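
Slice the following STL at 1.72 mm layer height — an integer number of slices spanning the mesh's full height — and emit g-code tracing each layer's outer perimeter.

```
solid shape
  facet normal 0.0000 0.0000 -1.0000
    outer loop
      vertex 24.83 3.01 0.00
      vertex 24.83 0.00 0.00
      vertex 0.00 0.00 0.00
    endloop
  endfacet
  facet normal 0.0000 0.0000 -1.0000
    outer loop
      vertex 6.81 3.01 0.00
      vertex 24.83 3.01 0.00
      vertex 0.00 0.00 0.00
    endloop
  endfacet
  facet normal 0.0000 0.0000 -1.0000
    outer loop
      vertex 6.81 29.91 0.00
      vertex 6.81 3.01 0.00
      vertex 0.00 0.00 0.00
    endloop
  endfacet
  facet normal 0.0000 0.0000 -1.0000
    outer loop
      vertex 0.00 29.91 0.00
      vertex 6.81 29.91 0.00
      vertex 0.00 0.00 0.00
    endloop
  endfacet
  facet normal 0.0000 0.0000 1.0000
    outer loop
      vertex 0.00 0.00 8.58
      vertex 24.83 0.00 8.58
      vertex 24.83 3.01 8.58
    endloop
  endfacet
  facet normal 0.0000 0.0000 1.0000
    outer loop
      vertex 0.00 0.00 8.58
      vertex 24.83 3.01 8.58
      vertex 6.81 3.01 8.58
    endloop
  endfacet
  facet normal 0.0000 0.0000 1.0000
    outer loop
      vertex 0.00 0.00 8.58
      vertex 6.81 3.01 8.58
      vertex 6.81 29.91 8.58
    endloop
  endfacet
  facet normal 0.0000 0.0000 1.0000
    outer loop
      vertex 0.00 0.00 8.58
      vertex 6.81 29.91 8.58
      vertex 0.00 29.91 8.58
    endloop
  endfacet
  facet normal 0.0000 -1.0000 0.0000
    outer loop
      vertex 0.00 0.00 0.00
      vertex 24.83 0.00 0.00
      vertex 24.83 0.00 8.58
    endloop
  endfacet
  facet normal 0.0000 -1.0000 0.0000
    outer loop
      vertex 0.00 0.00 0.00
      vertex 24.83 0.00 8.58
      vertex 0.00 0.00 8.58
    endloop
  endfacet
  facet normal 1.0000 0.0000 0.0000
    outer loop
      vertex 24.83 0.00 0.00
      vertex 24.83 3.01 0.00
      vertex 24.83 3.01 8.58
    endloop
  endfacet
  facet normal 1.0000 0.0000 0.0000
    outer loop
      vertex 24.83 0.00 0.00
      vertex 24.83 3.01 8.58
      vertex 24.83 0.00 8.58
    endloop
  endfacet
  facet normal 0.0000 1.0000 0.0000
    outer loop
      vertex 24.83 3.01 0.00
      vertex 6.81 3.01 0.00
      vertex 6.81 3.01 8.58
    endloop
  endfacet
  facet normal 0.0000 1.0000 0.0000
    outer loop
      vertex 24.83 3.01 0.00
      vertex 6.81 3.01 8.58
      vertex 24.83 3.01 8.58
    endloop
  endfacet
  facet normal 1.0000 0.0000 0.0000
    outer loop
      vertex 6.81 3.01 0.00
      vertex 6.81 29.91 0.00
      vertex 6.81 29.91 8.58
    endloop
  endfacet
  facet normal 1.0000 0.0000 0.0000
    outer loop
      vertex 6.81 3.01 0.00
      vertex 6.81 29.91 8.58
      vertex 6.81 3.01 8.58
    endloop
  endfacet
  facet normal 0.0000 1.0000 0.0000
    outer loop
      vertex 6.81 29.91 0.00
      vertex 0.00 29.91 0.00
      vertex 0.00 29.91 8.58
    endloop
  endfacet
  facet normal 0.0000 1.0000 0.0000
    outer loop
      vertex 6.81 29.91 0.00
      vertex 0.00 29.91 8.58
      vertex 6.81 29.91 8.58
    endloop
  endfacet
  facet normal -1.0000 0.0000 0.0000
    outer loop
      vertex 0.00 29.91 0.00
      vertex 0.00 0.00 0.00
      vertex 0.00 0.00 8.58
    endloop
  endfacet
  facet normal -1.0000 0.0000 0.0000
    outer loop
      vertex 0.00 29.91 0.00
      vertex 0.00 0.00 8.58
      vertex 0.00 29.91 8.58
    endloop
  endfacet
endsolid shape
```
; perimeter-only toolpath
G21 ; units = mm
G90 ; absolute positioning
G28 ; home
; layer 1
G0 Z1.72
G0 X0.00 Y0.00
G1 X24.83 Y0.00
G1 X24.83 Y3.01
G1 X6.81 Y3.01
G1 X6.81 Y29.91
G1 X0.00 Y29.91
G1 X0.00 Y0.00
; layer 2
G0 Z3.43
G0 X0.00 Y0.00
G1 X24.83 Y0.00
G1 X24.83 Y3.01
G1 X6.81 Y3.01
G1 X6.81 Y29.91
G1 X0.00 Y29.91
G1 X0.00 Y0.00
; layer 3
G0 Z5.15
G0 X0.00 Y0.00
G1 X24.83 Y0.00
G1 X24.83 Y3.01
G1 X6.81 Y3.01
G1 X6.81 Y29.91
G1 X0.00 Y29.91
G1 X0.00 Y0.00
; layer 4
G0 Z6.86
G0 X0.00 Y0.00
G1 X24.83 Y0.00
G1 X24.83 Y3.01
G1 X6.81 Y3.01
G1 X6.81 Y29.91
G1 X0.00 Y29.91
G1 X0.00 Y0.00
; layer 5
G0 Z8.58
G0 X0.00 Y0.00
G1 X24.83 Y0.00
G1 X24.83 Y3.01
G1 X6.81 Y3.01
G1 X6.81 Y29.91
G1 X0.00 Y29.91
G1 X0.00 Y0.00
M2 ; end

The solid is an L-shaped prism: outer 24.8 × 29.9 mm, arm thicknesses ≈ 3.01 mm (horizontal) and 6.81 mm (vertical), extruded 8.58 mm in z. Slicing at Δz = 1.72 mm — 5 equal slices spanning the solid's height, so layer i sits at z = i·h/5 — gives 5 non-empty perimeters. Each is a 6-segment closed polygon; G0 lifts to the layer z and rapids to the start vertex, then G1 traces the edges.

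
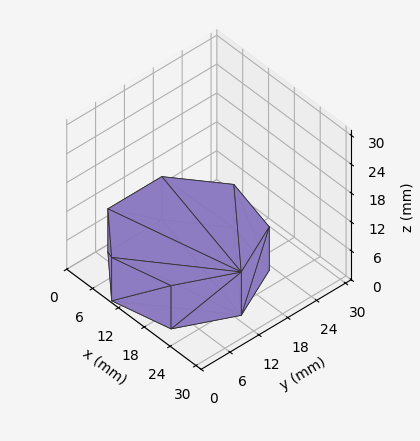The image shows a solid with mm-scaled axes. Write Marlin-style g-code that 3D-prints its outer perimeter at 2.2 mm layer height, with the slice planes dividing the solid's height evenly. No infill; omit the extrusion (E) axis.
Reading the render: the shape is a regular 7-sided prism (a cylinder approximated with 7 flat sides), circumscribed radius ≈ 13 mm, height ≈ 9 mm (dimensions read to the nearest mm from the axis ticks). For the g-code, the solid's height is divided into equal slices at the stated Δz and each level perimeter traced with G1 moves after a G0 lift.

; perimeter-only toolpath
G21 ; units = mm
G90 ; absolute positioning
G28 ; home
; layer 1
G0 Z2.2
G0 X26.0 Y13.0
G1 X21.1 Y23.2
G1 X10.1 Y25.7
G1 X1.3 Y18.6
G1 X1.3 Y7.4
G1 X10.1 Y0.3
G1 X21.1 Y2.8
G1 X26.0 Y13.0
; layer 2
G0 Z4.5
G0 X26.0 Y13.0
G1 X21.1 Y23.2
G1 X10.1 Y25.7
G1 X1.3 Y18.6
G1 X1.3 Y7.4
G1 X10.1 Y0.3
G1 X21.1 Y2.8
G1 X26.0 Y13.0
; layer 3
G0 Z6.8
G0 X26.0 Y13.0
G1 X21.1 Y23.2
G1 X10.1 Y25.7
G1 X1.3 Y18.6
G1 X1.3 Y7.4
G1 X10.1 Y0.3
G1 X21.1 Y2.8
G1 X26.0 Y13.0
; layer 4
G0 Z9.0
G0 X26.0 Y13.0
G1 X21.1 Y23.2
G1 X10.1 Y25.7
G1 X1.3 Y18.6
G1 X1.3 Y7.4
G1 X10.1 Y0.3
G1 X21.1 Y2.8
G1 X26.0 Y13.0
M2 ; end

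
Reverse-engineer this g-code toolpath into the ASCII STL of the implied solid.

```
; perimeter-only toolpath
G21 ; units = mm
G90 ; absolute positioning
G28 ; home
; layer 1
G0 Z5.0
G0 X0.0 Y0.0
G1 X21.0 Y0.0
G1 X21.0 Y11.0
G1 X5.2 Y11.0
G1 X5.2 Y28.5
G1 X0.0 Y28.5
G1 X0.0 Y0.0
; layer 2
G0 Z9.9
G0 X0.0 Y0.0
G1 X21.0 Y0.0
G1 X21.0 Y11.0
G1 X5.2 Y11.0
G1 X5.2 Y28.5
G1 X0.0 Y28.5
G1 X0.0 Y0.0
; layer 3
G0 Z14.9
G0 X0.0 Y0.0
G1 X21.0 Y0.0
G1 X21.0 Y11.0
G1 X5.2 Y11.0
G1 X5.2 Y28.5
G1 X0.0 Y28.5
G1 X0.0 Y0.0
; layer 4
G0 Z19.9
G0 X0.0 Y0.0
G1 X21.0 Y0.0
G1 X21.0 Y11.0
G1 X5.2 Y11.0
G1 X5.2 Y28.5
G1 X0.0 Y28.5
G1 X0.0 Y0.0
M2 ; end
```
solid part
  facet normal 0.0000 0.0000 -1.0000
    outer loop
      vertex 21.0 11.0 0.0
      vertex 21.0 0.0 0.0
      vertex 0.0 0.0 0.0
    endloop
  endfacet
  facet normal 0.0000 0.0000 -1.0000
    outer loop
      vertex 5.2 11.0 0.0
      vertex 21.0 11.0 0.0
      vertex 0.0 0.0 0.0
    endloop
  endfacet
  facet normal 0.0000 0.0000 -1.0000
    outer loop
      vertex 5.2 28.5 0.0
      vertex 5.2 11.0 0.0
      vertex 0.0 0.0 0.0
    endloop
  endfacet
  facet normal 0.0000 0.0000 -1.0000
    outer loop
      vertex 0.0 28.5 0.0
      vertex 5.2 28.5 0.0
      vertex 0.0 0.0 0.0
    endloop
  endfacet
  facet normal 0.0000 0.0000 1.0000
    outer loop
      vertex 0.0 0.0 19.9
      vertex 21.0 0.0 19.9
      vertex 21.0 11.0 19.9
    endloop
  endfacet
  facet normal 0.0000 0.0000 1.0000
    outer loop
      vertex 0.0 0.0 19.9
      vertex 21.0 11.0 19.9
      vertex 5.2 11.0 19.9
    endloop
  endfacet
  facet normal 0.0000 0.0000 1.0000
    outer loop
      vertex 0.0 0.0 19.9
      vertex 5.2 11.0 19.9
      vertex 5.2 28.5 19.9
    endloop
  endfacet
  facet normal 0.0000 0.0000 1.0000
    outer loop
      vertex 0.0 0.0 19.9
      vertex 5.2 28.5 19.9
      vertex 0.0 28.5 19.9
    endloop
  endfacet
  facet normal 0.0000 -1.0000 0.0000
    outer loop
      vertex 0.0 0.0 0.0
      vertex 21.0 0.0 0.0
      vertex 21.0 0.0 19.9
    endloop
  endfacet
  facet normal 0.0000 -1.0000 0.0000
    outer loop
      vertex 0.0 0.0 0.0
      vertex 21.0 0.0 19.9
      vertex 0.0 0.0 19.9
    endloop
  endfacet
  facet normal 1.0000 0.0000 0.0000
    outer loop
      vertex 21.0 0.0 0.0
      vertex 21.0 11.0 0.0
      vertex 21.0 11.0 19.9
    endloop
  endfacet
  facet normal 1.0000 0.0000 0.0000
    outer loop
      vertex 21.0 0.0 0.0
      vertex 21.0 11.0 19.9
      vertex 21.0 0.0 19.9
    endloop
  endfacet
  facet normal 0.0000 1.0000 0.0000
    outer loop
      vertex 21.0 11.0 0.0
      vertex 5.2 11.0 0.0
      vertex 5.2 11.0 19.9
    endloop
  endfacet
  facet normal 0.0000 1.0000 0.0000
    outer loop
      vertex 21.0 11.0 0.0
      vertex 5.2 11.0 19.9
      vertex 21.0 11.0 19.9
    endloop
  endfacet
  facet normal 1.0000 0.0000 0.0000
    outer loop
      vertex 5.2 11.0 0.0
      vertex 5.2 28.5 0.0
      vertex 5.2 28.5 19.9
    endloop
  endfacet
  facet normal 1.0000 0.0000 0.0000
    outer loop
      vertex 5.2 11.0 0.0
      vertex 5.2 28.5 19.9
      vertex 5.2 11.0 19.9
    endloop
  endfacet
  facet normal 0.0000 1.0000 0.0000
    outer loop
      vertex 5.2 28.5 0.0
      vertex 0.0 28.5 0.0
      vertex 0.0 28.5 19.9
    endloop
  endfacet
  facet normal 0.0000 1.0000 0.0000
    outer loop
      vertex 5.2 28.5 0.0
      vertex 0.0 28.5 19.9
      vertex 5.2 28.5 19.9
    endloop
  endfacet
  facet normal -1.0000 0.0000 0.0000
    outer loop
      vertex 0.0 28.5 0.0
      vertex 0.0 0.0 0.0
      vertex 0.0 0.0 19.9
    endloop
  endfacet
  facet normal -1.0000 0.0000 0.0000
    outer loop
      vertex 0.0 28.5 0.0
      vertex 0.0 0.0 19.9
      vertex 0.0 28.5 19.9
    endloop
  endfacet
endsolid part

The G0 Z moves step by Δz≈5.0 mm. Every layer's G1 loop is the same polygon, so the solid is a straight extrusion of it from z=0 to z≈19.9. Closing with flat bottom and top caps and triangulating gives 20 facets — an L-shaped prism: outer 21 × 28.5 mm, arm thicknesses ≈ 11 mm (horizontal) and 5.2 mm (vertical), extruded 19.9 mm in z.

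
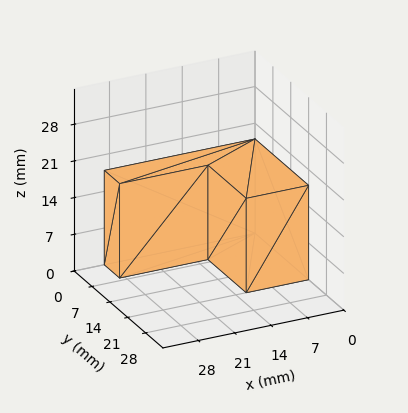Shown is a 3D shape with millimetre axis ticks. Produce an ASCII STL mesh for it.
Reading the render: the shape is an L-shaped prism: outer 29 × 21 mm, arm thicknesses ≈ 6 mm (horizontal) and 12 mm (vertical), extruded 18 mm in z (dimensions read to the nearest mm from the axis ticks). For the STL, each face is triangulated and given an outward normal.

solid part
  facet normal 0.0000 0.0000 -1.0000
    outer loop
      vertex 29.00 6.00 0.00
      vertex 29.00 0.00 0.00
      vertex 0.00 0.00 0.00
    endloop
  endfacet
  facet normal 0.0000 0.0000 -1.0000
    outer loop
      vertex 12.00 6.00 0.00
      vertex 29.00 6.00 0.00
      vertex 0.00 0.00 0.00
    endloop
  endfacet
  facet normal 0.0000 0.0000 -1.0000
    outer loop
      vertex 12.00 21.00 0.00
      vertex 12.00 6.00 0.00
      vertex 0.00 0.00 0.00
    endloop
  endfacet
  facet normal 0.0000 0.0000 -1.0000
    outer loop
      vertex 0.00 21.00 0.00
      vertex 12.00 21.00 0.00
      vertex 0.00 0.00 0.00
    endloop
  endfacet
  facet normal 0.0000 0.0000 1.0000
    outer loop
      vertex 0.00 0.00 18.00
      vertex 29.00 0.00 18.00
      vertex 29.00 6.00 18.00
    endloop
  endfacet
  facet normal 0.0000 0.0000 1.0000
    outer loop
      vertex 0.00 0.00 18.00
      vertex 29.00 6.00 18.00
      vertex 12.00 6.00 18.00
    endloop
  endfacet
  facet normal 0.0000 0.0000 1.0000
    outer loop
      vertex 0.00 0.00 18.00
      vertex 12.00 6.00 18.00
      vertex 12.00 21.00 18.00
    endloop
  endfacet
  facet normal 0.0000 0.0000 1.0000
    outer loop
      vertex 0.00 0.00 18.00
      vertex 12.00 21.00 18.00
      vertex 0.00 21.00 18.00
    endloop
  endfacet
  facet normal 0.0000 -1.0000 0.0000
    outer loop
      vertex 0.00 0.00 0.00
      vertex 29.00 0.00 0.00
      vertex 29.00 0.00 18.00
    endloop
  endfacet
  facet normal 0.0000 -1.0000 0.0000
    outer loop
      vertex 0.00 0.00 0.00
      vertex 29.00 0.00 18.00
      vertex 0.00 0.00 18.00
    endloop
  endfacet
  facet normal 1.0000 0.0000 0.0000
    outer loop
      vertex 29.00 0.00 0.00
      vertex 29.00 6.00 0.00
      vertex 29.00 6.00 18.00
    endloop
  endfacet
  facet normal 1.0000 0.0000 0.0000
    outer loop
      vertex 29.00 0.00 0.00
      vertex 29.00 6.00 18.00
      vertex 29.00 0.00 18.00
    endloop
  endfacet
  facet normal 0.0000 1.0000 0.0000
    outer loop
      vertex 29.00 6.00 0.00
      vertex 12.00 6.00 0.00
      vertex 12.00 6.00 18.00
    endloop
  endfacet
  facet normal 0.0000 1.0000 0.0000
    outer loop
      vertex 29.00 6.00 0.00
      vertex 12.00 6.00 18.00
      vertex 29.00 6.00 18.00
    endloop
  endfacet
  facet normal 1.0000 0.0000 0.0000
    outer loop
      vertex 12.00 6.00 0.00
      vertex 12.00 21.00 0.00
      vertex 12.00 21.00 18.00
    endloop
  endfacet
  facet normal 1.0000 0.0000 0.0000
    outer loop
      vertex 12.00 6.00 0.00
      vertex 12.00 21.00 18.00
      vertex 12.00 6.00 18.00
    endloop
  endfacet
  facet normal 0.0000 1.0000 0.0000
    outer loop
      vertex 12.00 21.00 0.00
      vertex 0.00 21.00 0.00
      vertex 0.00 21.00 18.00
    endloop
  endfacet
  facet normal 0.0000 1.0000 0.0000
    outer loop
      vertex 12.00 21.00 0.00
      vertex 0.00 21.00 18.00
      vertex 12.00 21.00 18.00
    endloop
  endfacet
  facet normal -1.0000 0.0000 0.0000
    outer loop
      vertex 0.00 21.00 0.00
      vertex 0.00 0.00 0.00
      vertex 0.00 0.00 18.00
    endloop
  endfacet
  facet normal -1.0000 0.0000 0.0000
    outer loop
      vertex 0.00 21.00 0.00
      vertex 0.00 0.00 18.00
      vertex 0.00 21.00 18.00
    endloop
  endfacet
endsolid part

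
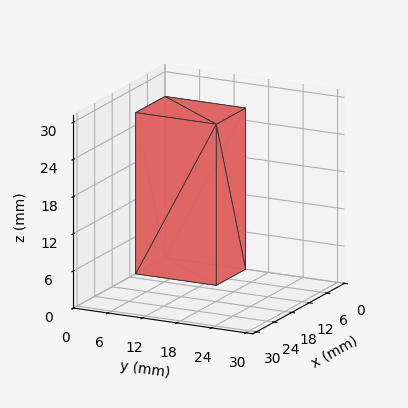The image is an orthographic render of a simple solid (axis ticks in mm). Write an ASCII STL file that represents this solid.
Reading the render: the shape is a rectangular box, roughly 10 × 14 mm footprint and 26 mm tall (dimensions read to the nearest mm from the axis ticks). For the STL, each face is triangulated and given an outward normal.

solid part
  facet normal 0.0000 0.0000 -1.0000
    outer loop
      vertex 10.0 14.0 0.0
      vertex 10.0 0.0 0.0
      vertex 0.0 0.0 0.0
    endloop
  endfacet
  facet normal 0.0000 0.0000 -1.0000
    outer loop
      vertex 0.0 14.0 0.0
      vertex 10.0 14.0 0.0
      vertex 0.0 0.0 0.0
    endloop
  endfacet
  facet normal 0.0000 0.0000 1.0000
    outer loop
      vertex 0.0 0.0 26.0
      vertex 10.0 0.0 26.0
      vertex 10.0 14.0 26.0
    endloop
  endfacet
  facet normal 0.0000 0.0000 1.0000
    outer loop
      vertex 0.0 0.0 26.0
      vertex 10.0 14.0 26.0
      vertex 0.0 14.0 26.0
    endloop
  endfacet
  facet normal 0.0000 -1.0000 0.0000
    outer loop
      vertex 0.0 0.0 0.0
      vertex 10.0 0.0 0.0
      vertex 10.0 0.0 26.0
    endloop
  endfacet
  facet normal 0.0000 -1.0000 0.0000
    outer loop
      vertex 0.0 0.0 0.0
      vertex 10.0 0.0 26.0
      vertex 0.0 0.0 26.0
    endloop
  endfacet
  facet normal 0.0000 1.0000 0.0000
    outer loop
      vertex 10.0 14.0 26.0
      vertex 10.0 14.0 0.0
      vertex 0.0 14.0 0.0
    endloop
  endfacet
  facet normal 0.0000 1.0000 0.0000
    outer loop
      vertex 0.0 14.0 26.0
      vertex 10.0 14.0 26.0
      vertex 0.0 14.0 0.0
    endloop
  endfacet
  facet normal -1.0000 0.0000 0.0000
    outer loop
      vertex 0.0 14.0 26.0
      vertex 0.0 14.0 0.0
      vertex 0.0 0.0 0.0
    endloop
  endfacet
  facet normal -1.0000 0.0000 0.0000
    outer loop
      vertex 0.0 0.0 26.0
      vertex 0.0 14.0 26.0
      vertex 0.0 0.0 0.0
    endloop
  endfacet
  facet normal 1.0000 0.0000 0.0000
    outer loop
      vertex 10.0 0.0 0.0
      vertex 10.0 14.0 0.0
      vertex 10.0 14.0 26.0
    endloop
  endfacet
  facet normal 1.0000 0.0000 0.0000
    outer loop
      vertex 10.0 0.0 0.0
      vertex 10.0 14.0 26.0
      vertex 10.0 0.0 26.0
    endloop
  endfacet
endsolid part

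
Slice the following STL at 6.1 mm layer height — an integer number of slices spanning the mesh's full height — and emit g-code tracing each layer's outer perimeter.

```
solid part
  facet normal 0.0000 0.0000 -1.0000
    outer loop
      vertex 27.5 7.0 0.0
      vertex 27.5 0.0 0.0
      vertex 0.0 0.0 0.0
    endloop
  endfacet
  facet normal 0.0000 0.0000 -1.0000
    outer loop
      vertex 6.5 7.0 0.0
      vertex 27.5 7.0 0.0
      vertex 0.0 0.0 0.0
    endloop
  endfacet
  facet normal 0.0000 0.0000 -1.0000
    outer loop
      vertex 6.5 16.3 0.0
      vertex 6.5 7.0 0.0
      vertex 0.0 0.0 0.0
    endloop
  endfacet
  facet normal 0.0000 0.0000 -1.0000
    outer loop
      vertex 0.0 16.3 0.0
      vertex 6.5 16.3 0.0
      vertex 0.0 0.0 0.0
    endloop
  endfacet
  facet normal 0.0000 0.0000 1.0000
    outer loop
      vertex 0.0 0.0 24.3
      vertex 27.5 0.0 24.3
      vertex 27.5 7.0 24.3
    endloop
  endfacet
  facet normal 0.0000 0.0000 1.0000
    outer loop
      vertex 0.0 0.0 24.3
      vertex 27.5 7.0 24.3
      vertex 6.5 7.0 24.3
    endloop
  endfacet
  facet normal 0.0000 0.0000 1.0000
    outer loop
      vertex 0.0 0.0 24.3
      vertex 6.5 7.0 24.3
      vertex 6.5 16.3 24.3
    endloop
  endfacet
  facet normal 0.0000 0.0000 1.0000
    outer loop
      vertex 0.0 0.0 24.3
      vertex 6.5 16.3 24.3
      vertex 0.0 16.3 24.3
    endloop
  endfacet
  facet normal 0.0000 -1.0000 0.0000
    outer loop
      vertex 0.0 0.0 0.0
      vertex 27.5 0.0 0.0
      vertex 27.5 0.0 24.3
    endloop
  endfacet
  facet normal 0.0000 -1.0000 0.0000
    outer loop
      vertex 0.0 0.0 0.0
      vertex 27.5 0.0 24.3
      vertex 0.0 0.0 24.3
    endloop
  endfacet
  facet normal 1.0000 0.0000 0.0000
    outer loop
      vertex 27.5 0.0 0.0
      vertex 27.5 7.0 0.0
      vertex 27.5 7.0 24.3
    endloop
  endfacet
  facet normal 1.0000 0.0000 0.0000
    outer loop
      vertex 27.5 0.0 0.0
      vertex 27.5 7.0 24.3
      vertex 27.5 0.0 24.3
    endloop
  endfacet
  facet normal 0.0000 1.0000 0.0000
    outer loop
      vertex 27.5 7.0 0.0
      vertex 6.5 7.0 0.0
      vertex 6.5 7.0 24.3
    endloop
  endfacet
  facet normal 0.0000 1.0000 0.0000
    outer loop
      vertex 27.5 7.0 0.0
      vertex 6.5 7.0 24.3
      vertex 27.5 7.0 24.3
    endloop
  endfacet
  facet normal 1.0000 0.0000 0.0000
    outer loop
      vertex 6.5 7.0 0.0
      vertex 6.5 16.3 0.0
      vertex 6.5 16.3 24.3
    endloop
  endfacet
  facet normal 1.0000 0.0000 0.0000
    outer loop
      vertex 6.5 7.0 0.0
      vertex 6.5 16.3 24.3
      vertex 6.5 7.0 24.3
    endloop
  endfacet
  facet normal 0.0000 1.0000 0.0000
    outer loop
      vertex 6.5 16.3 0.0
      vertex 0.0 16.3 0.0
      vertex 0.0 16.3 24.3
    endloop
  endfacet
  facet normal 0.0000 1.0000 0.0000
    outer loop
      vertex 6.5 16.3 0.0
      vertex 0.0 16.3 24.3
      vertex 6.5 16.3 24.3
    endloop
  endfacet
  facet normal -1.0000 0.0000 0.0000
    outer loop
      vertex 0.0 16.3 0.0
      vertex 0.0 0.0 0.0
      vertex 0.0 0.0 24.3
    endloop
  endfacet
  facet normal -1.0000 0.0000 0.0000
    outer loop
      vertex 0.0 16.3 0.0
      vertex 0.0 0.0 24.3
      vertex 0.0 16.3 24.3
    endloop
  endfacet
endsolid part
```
; perimeter-only toolpath
G21 ; units = mm
G90 ; absolute positioning
G28 ; home
; layer 1
G0 Z6.1
G0 X0.0 Y0.0
G1 X27.5 Y0.0
G1 X27.5 Y7.0
G1 X6.5 Y7.0
G1 X6.5 Y16.3
G1 X0.0 Y16.3
G1 X0.0 Y0.0
; layer 2
G0 Z12.2
G0 X0.0 Y0.0
G1 X27.5 Y0.0
G1 X27.5 Y7.0
G1 X6.5 Y7.0
G1 X6.5 Y16.3
G1 X0.0 Y16.3
G1 X0.0 Y0.0
; layer 3
G0 Z18.2
G0 X0.0 Y0.0
G1 X27.5 Y0.0
G1 X27.5 Y7.0
G1 X6.5 Y7.0
G1 X6.5 Y16.3
G1 X0.0 Y16.3
G1 X0.0 Y0.0
; layer 4
G0 Z24.3
G0 X0.0 Y0.0
G1 X27.5 Y0.0
G1 X27.5 Y7.0
G1 X6.5 Y7.0
G1 X6.5 Y16.3
G1 X0.0 Y16.3
G1 X0.0 Y0.0
M2 ; end

The solid is an L-shaped prism: outer 27.5 × 16.3 mm, arm thicknesses ≈ 7 mm (horizontal) and 6.5 mm (vertical), extruded 24.3 mm in z. Slicing at Δz = 6.1 mm — 4 equal slices spanning the solid's height, so layer i sits at z = i·h/4 — gives 4 non-empty perimeters. Each is a 6-segment closed polygon; G0 lifts to the layer z and rapids to the start vertex, then G1 traces the edges.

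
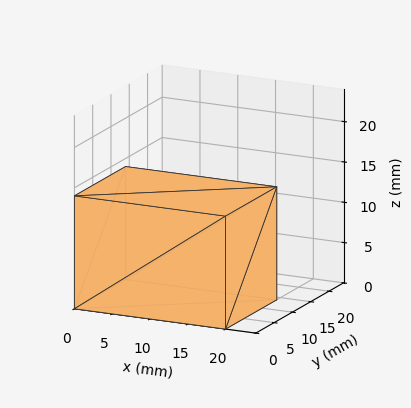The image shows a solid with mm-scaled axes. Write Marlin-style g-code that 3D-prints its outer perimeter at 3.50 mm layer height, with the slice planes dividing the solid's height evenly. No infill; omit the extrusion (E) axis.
Reading the render: the shape is a rectangular box, roughly 20 × 14 mm footprint and 14 mm tall (dimensions read to the nearest mm from the axis ticks). For the g-code, the solid's height is divided into equal slices at the stated Δz and each level perimeter traced with G1 moves after a G0 lift.

; perimeter-only toolpath
G21 ; units = mm
G90 ; absolute positioning
G28 ; home
; layer 1
G0 Z3.50
G0 X0.00 Y0.00
G1 X20.00 Y0.00
G1 X20.00 Y14.00
G1 X0.00 Y14.00
G1 X0.00 Y0.00
; layer 2
G0 Z7.00
G0 X0.00 Y0.00
G1 X20.00 Y0.00
G1 X20.00 Y14.00
G1 X0.00 Y14.00
G1 X0.00 Y0.00
; layer 3
G0 Z10.50
G0 X0.00 Y0.00
G1 X20.00 Y0.00
G1 X20.00 Y14.00
G1 X0.00 Y14.00
G1 X0.00 Y0.00
; layer 4
G0 Z14.00
G0 X0.00 Y0.00
G1 X20.00 Y0.00
G1 X20.00 Y14.00
G1 X0.00 Y14.00
G1 X0.00 Y0.00
M2 ; end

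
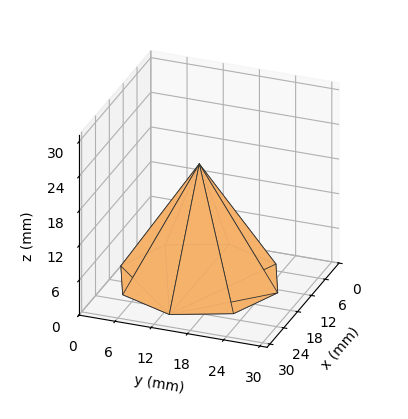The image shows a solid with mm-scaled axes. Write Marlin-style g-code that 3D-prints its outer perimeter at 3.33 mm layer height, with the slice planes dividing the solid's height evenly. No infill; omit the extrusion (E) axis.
Reading the render: the shape is a regular 8-sided pyramid, base circumscribed radius ≈ 13 mm, apex at z ≈ 20 mm (dimensions read to the nearest mm from the axis ticks). For the g-code, the solid's height is divided into equal slices at the stated Δz and each level perimeter traced with G1 moves after a G0 lift.

; perimeter-only toolpath
G21 ; units = mm
G90 ; absolute positioning
G28 ; home
; layer 1
G0 Z3.33
G0 X23.83 Y13.00
G1 X20.66 Y20.66
G1 X13.00 Y23.83
G1 X5.34 Y20.66
G1 X2.17 Y13.00
G1 X5.34 Y5.34
G1 X13.00 Y2.17
G1 X20.66 Y5.34
G1 X23.83 Y13.00
; layer 2
G0 Z6.67
G0 X21.67 Y13.00
G1 X19.13 Y19.13
G1 X13.00 Y21.67
G1 X6.87 Y19.13
G1 X4.33 Y13.00
G1 X6.87 Y6.87
G1 X13.00 Y4.33
G1 X19.13 Y6.87
G1 X21.67 Y13.00
; layer 3
G0 Z10.00
G0 X19.50 Y13.00
G1 X17.59 Y17.59
G1 X13.00 Y19.50
G1 X8.40 Y17.59
G1 X6.50 Y13.00
G1 X8.40 Y8.40
G1 X13.00 Y6.50
G1 X17.59 Y8.40
G1 X19.50 Y13.00
; layer 4
G0 Z13.33
G0 X17.33 Y13.00
G1 X16.06 Y16.06
G1 X13.00 Y17.33
G1 X9.94 Y16.06
G1 X8.67 Y13.00
G1 X9.94 Y9.94
G1 X13.00 Y8.67
G1 X16.06 Y9.94
G1 X17.33 Y13.00
; layer 5
G0 Z16.67
G0 X15.17 Y13.00
G1 X14.53 Y14.53
G1 X13.00 Y15.17
G1 X11.47 Y14.53
G1 X10.83 Y13.00
G1 X11.47 Y11.47
G1 X13.00 Y10.83
G1 X14.53 Y11.47
G1 X15.17 Y13.00
M2 ; end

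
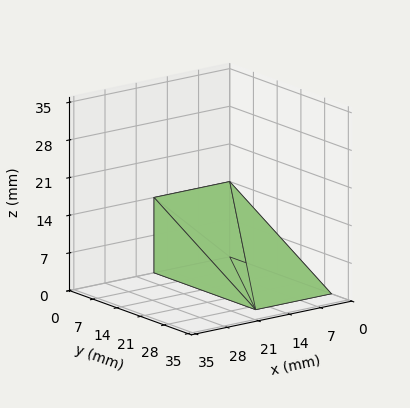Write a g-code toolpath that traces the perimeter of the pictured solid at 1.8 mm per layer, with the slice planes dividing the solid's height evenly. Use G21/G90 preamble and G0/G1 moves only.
Reading the render: the shape is a wedge (ramp): 17 × 30 mm base, rising to 14 mm along the y=0 edge and sloping linearly to z=0 at y=30 (dimensions read to the nearest mm from the axis ticks). For the g-code, the solid's height is divided into equal slices at the stated Δz and each level perimeter traced with G1 moves after a G0 lift.

; perimeter-only toolpath
G21 ; units = mm
G90 ; absolute positioning
G28 ; home
; layer 1
G0 Z1.8
G0 X0.0 Y0.0
G1 X17.0 Y0.0
G1 X17.0 Y26.2
G1 X0.0 Y26.2
G1 X0.0 Y0.0
; layer 2
G0 Z3.5
G0 X0.0 Y0.0
G1 X17.0 Y0.0
G1 X17.0 Y22.5
G1 X0.0 Y22.5
G1 X0.0 Y0.0
; layer 3
G0 Z5.2
G0 X0.0 Y0.0
G1 X17.0 Y0.0
G1 X17.0 Y18.8
G1 X0.0 Y18.8
G1 X0.0 Y0.0
; layer 4
G0 Z7.0
G0 X0.0 Y0.0
G1 X17.0 Y0.0
G1 X17.0 Y15.0
G1 X0.0 Y15.0
G1 X0.0 Y0.0
; layer 5
G0 Z8.8
G0 X0.0 Y0.0
G1 X17.0 Y0.0
G1 X17.0 Y11.2
G1 X0.0 Y11.2
G1 X0.0 Y0.0
; layer 6
G0 Z10.5
G0 X0.0 Y0.0
G1 X17.0 Y0.0
G1 X17.0 Y7.5
G1 X0.0 Y7.5
G1 X0.0 Y0.0
; layer 7
G0 Z12.2
G0 X0.0 Y0.0
G1 X17.0 Y0.0
G1 X17.0 Y3.8
G1 X0.0 Y3.8
G1 X0.0 Y0.0
M2 ; end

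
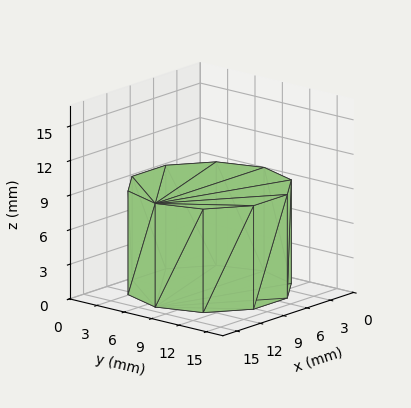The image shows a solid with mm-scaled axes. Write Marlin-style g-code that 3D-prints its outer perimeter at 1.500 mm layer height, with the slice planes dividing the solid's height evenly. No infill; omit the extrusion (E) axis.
Reading the render: the shape is a regular 10-sided prism (a cylinder approximated with 10 flat sides), circumscribed radius ≈ 7 mm, height ≈ 9 mm (dimensions read to the nearest mm from the axis ticks). For the g-code, the solid's height is divided into equal slices at the stated Δz and each level perimeter traced with G1 moves after a G0 lift.

; perimeter-only toolpath
G21 ; units = mm
G90 ; absolute positioning
G28 ; home
; layer 1
G0 Z1.500
G0 X14.000 Y7.000
G1 X12.663 Y11.114
G1 X9.163 Y13.657
G1 X4.837 Y13.657
G1 X1.337 Y11.114
G1 X0.000 Y7.000
G1 X1.337 Y2.886
G1 X4.837 Y0.343
G1 X9.163 Y0.343
G1 X12.663 Y2.886
G1 X14.000 Y7.000
; layer 2
G0 Z3.000
G0 X14.000 Y7.000
G1 X12.663 Y11.114
G1 X9.163 Y13.657
G1 X4.837 Y13.657
G1 X1.337 Y11.114
G1 X0.000 Y7.000
G1 X1.337 Y2.886
G1 X4.837 Y0.343
G1 X9.163 Y0.343
G1 X12.663 Y2.886
G1 X14.000 Y7.000
; layer 3
G0 Z4.500
G0 X14.000 Y7.000
G1 X12.663 Y11.114
G1 X9.163 Y13.657
G1 X4.837 Y13.657
G1 X1.337 Y11.114
G1 X0.000 Y7.000
G1 X1.337 Y2.886
G1 X4.837 Y0.343
G1 X9.163 Y0.343
G1 X12.663 Y2.886
G1 X14.000 Y7.000
; layer 4
G0 Z6.000
G0 X14.000 Y7.000
G1 X12.663 Y11.114
G1 X9.163 Y13.657
G1 X4.837 Y13.657
G1 X1.337 Y11.114
G1 X0.000 Y7.000
G1 X1.337 Y2.886
G1 X4.837 Y0.343
G1 X9.163 Y0.343
G1 X12.663 Y2.886
G1 X14.000 Y7.000
; layer 5
G0 Z7.500
G0 X14.000 Y7.000
G1 X12.663 Y11.114
G1 X9.163 Y13.657
G1 X4.837 Y13.657
G1 X1.337 Y11.114
G1 X0.000 Y7.000
G1 X1.337 Y2.886
G1 X4.837 Y0.343
G1 X9.163 Y0.343
G1 X12.663 Y2.886
G1 X14.000 Y7.000
; layer 6
G0 Z9.000
G0 X14.000 Y7.000
G1 X12.663 Y11.114
G1 X9.163 Y13.657
G1 X4.837 Y13.657
G1 X1.337 Y11.114
G1 X0.000 Y7.000
G1 X1.337 Y2.886
G1 X4.837 Y0.343
G1 X9.163 Y0.343
G1 X12.663 Y2.886
G1 X14.000 Y7.000
M2 ; end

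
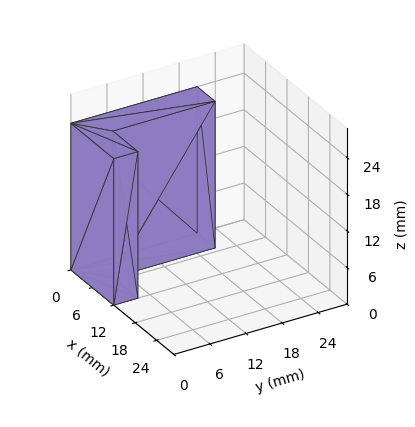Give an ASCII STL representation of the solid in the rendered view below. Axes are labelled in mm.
Reading the render: the shape is an L-shaped prism: outer 12 × 21 mm, arm thicknesses ≈ 4 mm (horizontal) and 5 mm (vertical), extruded 24 mm in z (dimensions read to the nearest mm from the axis ticks). For the STL, each face is triangulated and given an outward normal.

solid part
  facet normal 0.0000 0.0000 -1.0000
    outer loop
      vertex 12.0 4.0 0.0
      vertex 12.0 0.0 0.0
      vertex 0.0 0.0 0.0
    endloop
  endfacet
  facet normal 0.0000 0.0000 -1.0000
    outer loop
      vertex 5.0 4.0 0.0
      vertex 12.0 4.0 0.0
      vertex 0.0 0.0 0.0
    endloop
  endfacet
  facet normal 0.0000 0.0000 -1.0000
    outer loop
      vertex 5.0 21.0 0.0
      vertex 5.0 4.0 0.0
      vertex 0.0 0.0 0.0
    endloop
  endfacet
  facet normal 0.0000 0.0000 -1.0000
    outer loop
      vertex 0.0 21.0 0.0
      vertex 5.0 21.0 0.0
      vertex 0.0 0.0 0.0
    endloop
  endfacet
  facet normal 0.0000 0.0000 1.0000
    outer loop
      vertex 0.0 0.0 24.0
      vertex 12.0 0.0 24.0
      vertex 12.0 4.0 24.0
    endloop
  endfacet
  facet normal 0.0000 0.0000 1.0000
    outer loop
      vertex 0.0 0.0 24.0
      vertex 12.0 4.0 24.0
      vertex 5.0 4.0 24.0
    endloop
  endfacet
  facet normal 0.0000 0.0000 1.0000
    outer loop
      vertex 0.0 0.0 24.0
      vertex 5.0 4.0 24.0
      vertex 5.0 21.0 24.0
    endloop
  endfacet
  facet normal 0.0000 0.0000 1.0000
    outer loop
      vertex 0.0 0.0 24.0
      vertex 5.0 21.0 24.0
      vertex 0.0 21.0 24.0
    endloop
  endfacet
  facet normal 0.0000 -1.0000 0.0000
    outer loop
      vertex 0.0 0.0 0.0
      vertex 12.0 0.0 0.0
      vertex 12.0 0.0 24.0
    endloop
  endfacet
  facet normal 0.0000 -1.0000 0.0000
    outer loop
      vertex 0.0 0.0 0.0
      vertex 12.0 0.0 24.0
      vertex 0.0 0.0 24.0
    endloop
  endfacet
  facet normal 1.0000 0.0000 0.0000
    outer loop
      vertex 12.0 0.0 0.0
      vertex 12.0 4.0 0.0
      vertex 12.0 4.0 24.0
    endloop
  endfacet
  facet normal 1.0000 0.0000 0.0000
    outer loop
      vertex 12.0 0.0 0.0
      vertex 12.0 4.0 24.0
      vertex 12.0 0.0 24.0
    endloop
  endfacet
  facet normal 0.0000 1.0000 0.0000
    outer loop
      vertex 12.0 4.0 0.0
      vertex 5.0 4.0 0.0
      vertex 5.0 4.0 24.0
    endloop
  endfacet
  facet normal 0.0000 1.0000 0.0000
    outer loop
      vertex 12.0 4.0 0.0
      vertex 5.0 4.0 24.0
      vertex 12.0 4.0 24.0
    endloop
  endfacet
  facet normal 1.0000 0.0000 0.0000
    outer loop
      vertex 5.0 4.0 0.0
      vertex 5.0 21.0 0.0
      vertex 5.0 21.0 24.0
    endloop
  endfacet
  facet normal 1.0000 0.0000 0.0000
    outer loop
      vertex 5.0 4.0 0.0
      vertex 5.0 21.0 24.0
      vertex 5.0 4.0 24.0
    endloop
  endfacet
  facet normal 0.0000 1.0000 0.0000
    outer loop
      vertex 5.0 21.0 0.0
      vertex 0.0 21.0 0.0
      vertex 0.0 21.0 24.0
    endloop
  endfacet
  facet normal 0.0000 1.0000 0.0000
    outer loop
      vertex 5.0 21.0 0.0
      vertex 0.0 21.0 24.0
      vertex 5.0 21.0 24.0
    endloop
  endfacet
  facet normal -1.0000 0.0000 0.0000
    outer loop
      vertex 0.0 21.0 0.0
      vertex 0.0 0.0 0.0
      vertex 0.0 0.0 24.0
    endloop
  endfacet
  facet normal -1.0000 0.0000 0.0000
    outer loop
      vertex 0.0 21.0 0.0
      vertex 0.0 0.0 24.0
      vertex 0.0 21.0 24.0
    endloop
  endfacet
endsolid part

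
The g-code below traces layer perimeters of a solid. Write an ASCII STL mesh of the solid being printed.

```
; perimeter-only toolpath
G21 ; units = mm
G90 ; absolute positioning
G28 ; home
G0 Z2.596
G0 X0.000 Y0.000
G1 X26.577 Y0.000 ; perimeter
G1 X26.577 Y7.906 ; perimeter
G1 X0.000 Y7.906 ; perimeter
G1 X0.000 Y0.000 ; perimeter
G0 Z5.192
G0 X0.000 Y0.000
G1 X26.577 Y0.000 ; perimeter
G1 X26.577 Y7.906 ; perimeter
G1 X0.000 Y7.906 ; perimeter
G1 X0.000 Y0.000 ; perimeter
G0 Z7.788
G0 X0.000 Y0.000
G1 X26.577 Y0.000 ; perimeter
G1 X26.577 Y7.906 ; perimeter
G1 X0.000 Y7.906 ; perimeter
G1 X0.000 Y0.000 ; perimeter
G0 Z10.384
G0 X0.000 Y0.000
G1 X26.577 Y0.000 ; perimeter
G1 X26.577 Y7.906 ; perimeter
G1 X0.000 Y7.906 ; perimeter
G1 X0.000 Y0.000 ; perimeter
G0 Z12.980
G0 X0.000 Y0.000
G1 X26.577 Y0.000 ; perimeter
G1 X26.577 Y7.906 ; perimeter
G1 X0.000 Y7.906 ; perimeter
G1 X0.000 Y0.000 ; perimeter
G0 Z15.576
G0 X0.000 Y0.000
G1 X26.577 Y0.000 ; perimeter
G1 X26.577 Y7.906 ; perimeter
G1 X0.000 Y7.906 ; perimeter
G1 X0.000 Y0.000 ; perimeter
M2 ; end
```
solid part
  facet normal 0.0000 0.0000 -1.0000
    outer loop
      vertex 26.577 7.906 0.000
      vertex 26.577 0.000 0.000
      vertex 0.000 0.000 0.000
    endloop
  endfacet
  facet normal 0.0000 0.0000 -1.0000
    outer loop
      vertex 0.000 7.906 0.000
      vertex 26.577 7.906 0.000
      vertex 0.000 0.000 0.000
    endloop
  endfacet
  facet normal 0.0000 0.0000 1.0000
    outer loop
      vertex 0.000 0.000 15.576
      vertex 26.577 0.000 15.576
      vertex 26.577 7.906 15.576
    endloop
  endfacet
  facet normal 0.0000 0.0000 1.0000
    outer loop
      vertex 0.000 0.000 15.576
      vertex 26.577 7.906 15.576
      vertex 0.000 7.906 15.576
    endloop
  endfacet
  facet normal 0.0000 -1.0000 0.0000
    outer loop
      vertex 0.000 0.000 0.000
      vertex 26.577 0.000 0.000
      vertex 26.577 0.000 15.576
    endloop
  endfacet
  facet normal 0.0000 -1.0000 0.0000
    outer loop
      vertex 0.000 0.000 0.000
      vertex 26.577 0.000 15.576
      vertex 0.000 0.000 15.576
    endloop
  endfacet
  facet normal 0.0000 1.0000 0.0000
    outer loop
      vertex 26.577 7.906 15.576
      vertex 26.577 7.906 0.000
      vertex 0.000 7.906 0.000
    endloop
  endfacet
  facet normal 0.0000 1.0000 0.0000
    outer loop
      vertex 0.000 7.906 15.576
      vertex 26.577 7.906 15.576
      vertex 0.000 7.906 0.000
    endloop
  endfacet
  facet normal -1.0000 0.0000 0.0000
    outer loop
      vertex 0.000 7.906 15.576
      vertex 0.000 7.906 0.000
      vertex 0.000 0.000 0.000
    endloop
  endfacet
  facet normal -1.0000 0.0000 0.0000
    outer loop
      vertex 0.000 0.000 15.576
      vertex 0.000 7.906 15.576
      vertex 0.000 0.000 0.000
    endloop
  endfacet
  facet normal 1.0000 0.0000 0.0000
    outer loop
      vertex 26.577 0.000 0.000
      vertex 26.577 7.906 0.000
      vertex 26.577 7.906 15.576
    endloop
  endfacet
  facet normal 1.0000 0.0000 0.0000
    outer loop
      vertex 26.577 0.000 0.000
      vertex 26.577 7.906 15.576
      vertex 26.577 0.000 15.576
    endloop
  endfacet
endsolid part

The G0 Z moves step by Δz≈2.596 mm. Every layer's G1 loop is the same polygon, so the solid is a straight extrusion of it from z=0 to z≈15.6. Closing with flat bottom and top caps and triangulating gives 12 facets — a rectangular box, roughly 26.6 × 7.91 mm footprint and 15.6 mm tall.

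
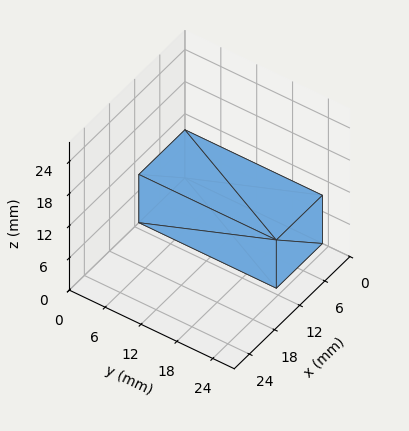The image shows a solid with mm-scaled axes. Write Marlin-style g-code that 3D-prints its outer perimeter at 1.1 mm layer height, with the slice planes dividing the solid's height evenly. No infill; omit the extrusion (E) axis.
Reading the render: the shape is a rectangular box, roughly 11 × 23 mm footprint and 9 mm tall (dimensions read to the nearest mm from the axis ticks). For the g-code, the solid's height is divided into equal slices at the stated Δz and each level perimeter traced with G1 moves after a G0 lift.

; perimeter-only toolpath
G21 ; units = mm
G90 ; absolute positioning
G28 ; home
; layer 1
G0 Z1.1
G0 X0.0 Y0.0
G1 X11.0 Y0.0
G1 X11.0 Y23.0
G1 X0.0 Y23.0
G1 X0.0 Y0.0
; layer 2
G0 Z2.2
G0 X0.0 Y0.0
G1 X11.0 Y0.0
G1 X11.0 Y23.0
G1 X0.0 Y23.0
G1 X0.0 Y0.0
; layer 3
G0 Z3.4
G0 X0.0 Y0.0
G1 X11.0 Y0.0
G1 X11.0 Y23.0
G1 X0.0 Y23.0
G1 X0.0 Y0.0
; layer 4
G0 Z4.5
G0 X0.0 Y0.0
G1 X11.0 Y0.0
G1 X11.0 Y23.0
G1 X0.0 Y23.0
G1 X0.0 Y0.0
; layer 5
G0 Z5.6
G0 X0.0 Y0.0
G1 X11.0 Y0.0
G1 X11.0 Y23.0
G1 X0.0 Y23.0
G1 X0.0 Y0.0
; layer 6
G0 Z6.8
G0 X0.0 Y0.0
G1 X11.0 Y0.0
G1 X11.0 Y23.0
G1 X0.0 Y23.0
G1 X0.0 Y0.0
; layer 7
G0 Z7.9
G0 X0.0 Y0.0
G1 X11.0 Y0.0
G1 X11.0 Y23.0
G1 X0.0 Y23.0
G1 X0.0 Y0.0
; layer 8
G0 Z9.0
G0 X0.0 Y0.0
G1 X11.0 Y0.0
G1 X11.0 Y23.0
G1 X0.0 Y23.0
G1 X0.0 Y0.0
M2 ; end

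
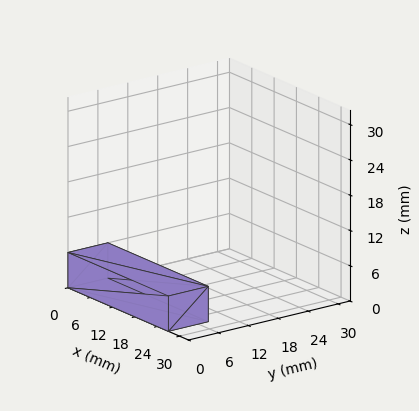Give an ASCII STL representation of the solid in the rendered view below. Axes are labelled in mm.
Reading the render: the shape is a rectangular box, roughly 27 × 8 mm footprint and 6 mm tall (dimensions read to the nearest mm from the axis ticks). For the STL, each face is triangulated and given an outward normal.

solid part
  facet normal 0.0000 0.0000 -1.0000
    outer loop
      vertex 27.0 8.0 0.0
      vertex 27.0 0.0 0.0
      vertex 0.0 0.0 0.0
    endloop
  endfacet
  facet normal 0.0000 0.0000 -1.0000
    outer loop
      vertex 0.0 8.0 0.0
      vertex 27.0 8.0 0.0
      vertex 0.0 0.0 0.0
    endloop
  endfacet
  facet normal 0.0000 0.0000 1.0000
    outer loop
      vertex 0.0 0.0 6.0
      vertex 27.0 0.0 6.0
      vertex 27.0 8.0 6.0
    endloop
  endfacet
  facet normal 0.0000 0.0000 1.0000
    outer loop
      vertex 0.0 0.0 6.0
      vertex 27.0 8.0 6.0
      vertex 0.0 8.0 6.0
    endloop
  endfacet
  facet normal 0.0000 -1.0000 0.0000
    outer loop
      vertex 0.0 0.0 0.0
      vertex 27.0 0.0 0.0
      vertex 27.0 0.0 6.0
    endloop
  endfacet
  facet normal 0.0000 -1.0000 0.0000
    outer loop
      vertex 0.0 0.0 0.0
      vertex 27.0 0.0 6.0
      vertex 0.0 0.0 6.0
    endloop
  endfacet
  facet normal 0.0000 1.0000 0.0000
    outer loop
      vertex 27.0 8.0 6.0
      vertex 27.0 8.0 0.0
      vertex 0.0 8.0 0.0
    endloop
  endfacet
  facet normal 0.0000 1.0000 0.0000
    outer loop
      vertex 0.0 8.0 6.0
      vertex 27.0 8.0 6.0
      vertex 0.0 8.0 0.0
    endloop
  endfacet
  facet normal -1.0000 0.0000 0.0000
    outer loop
      vertex 0.0 8.0 6.0
      vertex 0.0 8.0 0.0
      vertex 0.0 0.0 0.0
    endloop
  endfacet
  facet normal -1.0000 0.0000 0.0000
    outer loop
      vertex 0.0 0.0 6.0
      vertex 0.0 8.0 6.0
      vertex 0.0 0.0 0.0
    endloop
  endfacet
  facet normal 1.0000 0.0000 0.0000
    outer loop
      vertex 27.0 0.0 0.0
      vertex 27.0 8.0 0.0
      vertex 27.0 8.0 6.0
    endloop
  endfacet
  facet normal 1.0000 0.0000 0.0000
    outer loop
      vertex 27.0 0.0 0.0
      vertex 27.0 8.0 6.0
      vertex 27.0 0.0 6.0
    endloop
  endfacet
endsolid part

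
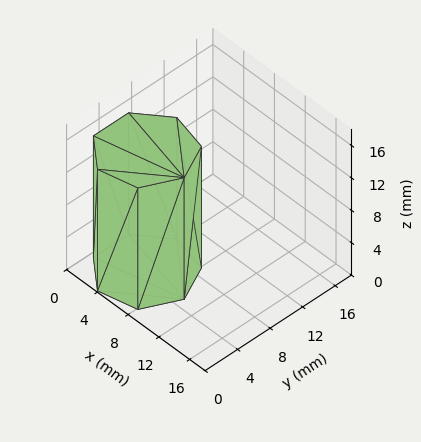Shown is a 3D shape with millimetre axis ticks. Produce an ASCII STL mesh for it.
Reading the render: the shape is a regular 7-sided prism (a cylinder approximated with 7 flat sides), circumscribed radius ≈ 5 mm, height ≈ 15 mm (dimensions read to the nearest mm from the axis ticks). For the STL, each face is triangulated and given an outward normal.

solid part
  facet normal 0.0000 0.0000 -1.0000
    outer loop
      vertex 3.887 9.875 0.000
      vertex 8.117 8.909 0.000
      vertex 10.000 5.000 0.000
    endloop
  endfacet
  facet normal 0.0000 0.0000 -1.0000
    outer loop
      vertex 0.495 7.169 0.000
      vertex 3.887 9.875 0.000
      vertex 10.000 5.000 0.000
    endloop
  endfacet
  facet normal 0.0000 0.0000 -1.0000
    outer loop
      vertex 0.495 2.831 0.000
      vertex 0.495 7.169 0.000
      vertex 10.000 5.000 0.000
    endloop
  endfacet
  facet normal 0.0000 0.0000 -1.0000
    outer loop
      vertex 3.887 0.125 0.000
      vertex 0.495 2.831 0.000
      vertex 10.000 5.000 0.000
    endloop
  endfacet
  facet normal 0.0000 0.0000 -1.0000
    outer loop
      vertex 8.117 1.091 0.000
      vertex 3.887 0.125 0.000
      vertex 10.000 5.000 0.000
    endloop
  endfacet
  facet normal 0.0000 0.0000 1.0000
    outer loop
      vertex 10.000 5.000 15.000
      vertex 8.117 8.909 15.000
      vertex 3.887 9.875 15.000
    endloop
  endfacet
  facet normal 0.0000 0.0000 1.0000
    outer loop
      vertex 10.000 5.000 15.000
      vertex 3.887 9.875 15.000
      vertex 0.495 7.169 15.000
    endloop
  endfacet
  facet normal 0.0000 0.0000 1.0000
    outer loop
      vertex 10.000 5.000 15.000
      vertex 0.495 7.169 15.000
      vertex 0.495 2.831 15.000
    endloop
  endfacet
  facet normal 0.0000 0.0000 1.0000
    outer loop
      vertex 10.000 5.000 15.000
      vertex 0.495 2.831 15.000
      vertex 3.887 0.125 15.000
    endloop
  endfacet
  facet normal 0.0000 0.0000 1.0000
    outer loop
      vertex 10.000 5.000 15.000
      vertex 3.887 0.125 15.000
      vertex 8.117 1.091 15.000
    endloop
  endfacet
  facet normal 0.9009 0.4340 0.0000
    outer loop
      vertex 10.000 5.000 0.000
      vertex 8.117 8.909 0.000
      vertex 8.117 8.909 15.000
    endloop
  endfacet
  facet normal 0.9009 0.4340 0.0000
    outer loop
      vertex 10.000 5.000 0.000
      vertex 8.117 8.909 15.000
      vertex 10.000 5.000 15.000
    endloop
  endfacet
  facet normal 0.2226 0.9749 0.0000
    outer loop
      vertex 8.117 8.909 0.000
      vertex 3.887 9.875 0.000
      vertex 3.887 9.875 15.000
    endloop
  endfacet
  facet normal 0.2226 0.9749 0.0000
    outer loop
      vertex 8.117 8.909 0.000
      vertex 3.887 9.875 15.000
      vertex 8.117 8.909 15.000
    endloop
  endfacet
  facet normal -0.6236 0.7817 0.0000
    outer loop
      vertex 3.887 9.875 0.000
      vertex 0.495 7.169 0.000
      vertex 0.495 7.169 15.000
    endloop
  endfacet
  facet normal -0.6236 0.7817 0.0000
    outer loop
      vertex 3.887 9.875 0.000
      vertex 0.495 7.169 15.000
      vertex 3.887 9.875 15.000
    endloop
  endfacet
  facet normal -1.0000 0.0000 0.0000
    outer loop
      vertex 0.495 7.169 0.000
      vertex 0.495 2.831 0.000
      vertex 0.495 2.831 15.000
    endloop
  endfacet
  facet normal -1.0000 0.0000 0.0000
    outer loop
      vertex 0.495 7.169 0.000
      vertex 0.495 2.831 15.000
      vertex 0.495 7.169 15.000
    endloop
  endfacet
  facet normal -0.6236 -0.7817 0.0000
    outer loop
      vertex 0.495 2.831 0.000
      vertex 3.887 0.125 0.000
      vertex 3.887 0.125 15.000
    endloop
  endfacet
  facet normal -0.6236 -0.7817 0.0000
    outer loop
      vertex 0.495 2.831 0.000
      vertex 3.887 0.125 15.000
      vertex 0.495 2.831 15.000
    endloop
  endfacet
  facet normal 0.2226 -0.9749 0.0000
    outer loop
      vertex 3.887 0.125 0.000
      vertex 8.117 1.091 0.000
      vertex 8.117 1.091 15.000
    endloop
  endfacet
  facet normal 0.2226 -0.9749 0.0000
    outer loop
      vertex 3.887 0.125 0.000
      vertex 8.117 1.091 15.000
      vertex 3.887 0.125 15.000
    endloop
  endfacet
  facet normal 0.9009 -0.4340 0.0000
    outer loop
      vertex 8.117 1.091 0.000
      vertex 10.000 5.000 0.000
      vertex 10.000 5.000 15.000
    endloop
  endfacet
  facet normal 0.9009 -0.4340 0.0000
    outer loop
      vertex 8.117 1.091 0.000
      vertex 10.000 5.000 15.000
      vertex 8.117 1.091 15.000
    endloop
  endfacet
endsolid part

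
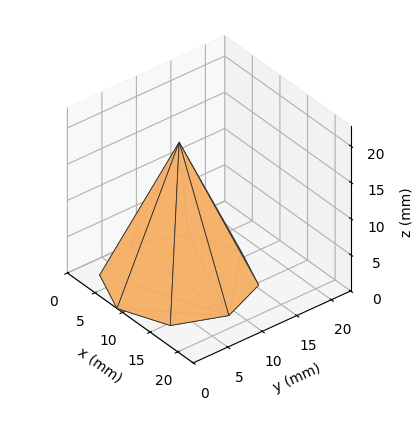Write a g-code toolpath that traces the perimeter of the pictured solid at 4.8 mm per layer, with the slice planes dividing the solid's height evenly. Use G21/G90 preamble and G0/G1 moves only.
Reading the render: the shape is a regular 8-sided pyramid, base circumscribed radius ≈ 9 mm, apex at z ≈ 19 mm (dimensions read to the nearest mm from the axis ticks). For the g-code, the solid's height is divided into equal slices at the stated Δz and each level perimeter traced with G1 moves after a G0 lift.

; perimeter-only toolpath
G21 ; units = mm
G90 ; absolute positioning
G28 ; home
; layer 1
G0 Z4.8
G0 X15.8 Y9.0
G1 X13.8 Y13.8
G1 X9.0 Y15.8
G1 X4.2 Y13.8
G1 X2.2 Y9.0
G1 X4.2 Y4.2
G1 X9.0 Y2.2
G1 X13.8 Y4.2
G1 X15.8 Y9.0
; layer 2
G0 Z9.5
G0 X13.5 Y9.0
G1 X12.2 Y12.2
G1 X9.0 Y13.5
G1 X5.8 Y12.2
G1 X4.5 Y9.0
G1 X5.8 Y5.8
G1 X9.0 Y4.5
G1 X12.2 Y5.8
G1 X13.5 Y9.0
; layer 3
G0 Z14.2
G0 X11.2 Y9.0
G1 X10.6 Y10.6
G1 X9.0 Y11.2
G1 X7.4 Y10.6
G1 X6.8 Y9.0
G1 X7.4 Y7.4
G1 X9.0 Y6.8
G1 X10.6 Y7.4
G1 X11.2 Y9.0
M2 ; end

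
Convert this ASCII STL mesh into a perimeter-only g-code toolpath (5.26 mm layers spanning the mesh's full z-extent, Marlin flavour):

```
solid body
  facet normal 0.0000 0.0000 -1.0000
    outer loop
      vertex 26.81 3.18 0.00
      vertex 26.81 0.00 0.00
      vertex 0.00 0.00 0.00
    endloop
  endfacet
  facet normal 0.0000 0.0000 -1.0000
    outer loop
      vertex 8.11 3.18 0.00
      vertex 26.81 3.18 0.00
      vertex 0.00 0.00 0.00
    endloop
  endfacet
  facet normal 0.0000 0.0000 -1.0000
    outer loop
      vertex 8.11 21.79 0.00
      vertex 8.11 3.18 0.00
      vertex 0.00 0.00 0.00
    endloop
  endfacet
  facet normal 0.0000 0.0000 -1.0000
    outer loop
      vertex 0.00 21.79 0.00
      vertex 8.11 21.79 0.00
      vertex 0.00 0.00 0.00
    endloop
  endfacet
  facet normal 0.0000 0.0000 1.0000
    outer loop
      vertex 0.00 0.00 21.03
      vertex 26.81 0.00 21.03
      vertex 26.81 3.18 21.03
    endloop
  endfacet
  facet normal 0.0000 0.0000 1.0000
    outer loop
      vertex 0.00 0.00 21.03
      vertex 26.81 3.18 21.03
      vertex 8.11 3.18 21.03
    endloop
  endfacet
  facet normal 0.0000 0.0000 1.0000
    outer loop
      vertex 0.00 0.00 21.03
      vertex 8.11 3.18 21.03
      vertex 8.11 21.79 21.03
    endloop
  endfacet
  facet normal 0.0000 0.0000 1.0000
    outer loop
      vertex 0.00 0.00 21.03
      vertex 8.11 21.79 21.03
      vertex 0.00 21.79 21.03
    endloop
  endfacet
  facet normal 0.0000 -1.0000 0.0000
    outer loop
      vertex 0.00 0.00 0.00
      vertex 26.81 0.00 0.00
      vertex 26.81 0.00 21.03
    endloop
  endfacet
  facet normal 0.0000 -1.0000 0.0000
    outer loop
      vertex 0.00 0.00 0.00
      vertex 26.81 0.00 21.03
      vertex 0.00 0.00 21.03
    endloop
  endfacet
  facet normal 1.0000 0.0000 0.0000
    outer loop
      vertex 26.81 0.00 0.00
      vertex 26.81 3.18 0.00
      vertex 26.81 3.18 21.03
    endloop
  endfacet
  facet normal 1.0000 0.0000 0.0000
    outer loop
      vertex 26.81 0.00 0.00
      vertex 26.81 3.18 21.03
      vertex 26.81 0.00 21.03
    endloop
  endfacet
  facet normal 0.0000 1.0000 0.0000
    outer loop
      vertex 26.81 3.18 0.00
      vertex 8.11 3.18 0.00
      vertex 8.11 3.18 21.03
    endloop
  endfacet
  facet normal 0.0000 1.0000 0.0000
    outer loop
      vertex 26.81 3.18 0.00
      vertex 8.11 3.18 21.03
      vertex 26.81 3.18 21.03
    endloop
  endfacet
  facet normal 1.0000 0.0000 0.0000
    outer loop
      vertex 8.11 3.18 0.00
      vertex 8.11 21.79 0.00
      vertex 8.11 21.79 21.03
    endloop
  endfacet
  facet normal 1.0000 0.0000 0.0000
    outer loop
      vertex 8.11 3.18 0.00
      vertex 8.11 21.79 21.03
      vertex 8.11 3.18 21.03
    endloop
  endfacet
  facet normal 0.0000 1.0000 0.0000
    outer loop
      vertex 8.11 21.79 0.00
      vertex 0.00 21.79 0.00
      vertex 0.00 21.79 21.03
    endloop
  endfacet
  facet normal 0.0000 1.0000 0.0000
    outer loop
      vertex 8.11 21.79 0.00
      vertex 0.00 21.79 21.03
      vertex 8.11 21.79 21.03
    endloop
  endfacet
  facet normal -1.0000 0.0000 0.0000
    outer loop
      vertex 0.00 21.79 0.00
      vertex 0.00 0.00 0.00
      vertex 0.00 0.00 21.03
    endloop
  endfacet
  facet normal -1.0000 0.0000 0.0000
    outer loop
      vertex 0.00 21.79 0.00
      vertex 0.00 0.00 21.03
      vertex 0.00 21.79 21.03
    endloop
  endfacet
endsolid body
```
; perimeter-only toolpath
G21 ; units = mm
G90 ; absolute positioning
G28 ; home
; layer 1
G0 Z5.26
G0 X0.00 Y0.00
G1 X26.81 Y0.00
G1 X26.81 Y3.18
G1 X8.11 Y3.18
G1 X8.11 Y21.79
G1 X0.00 Y21.79
G1 X0.00 Y0.00
; layer 2
G0 Z10.52
G0 X0.00 Y0.00
G1 X26.81 Y0.00
G1 X26.81 Y3.18
G1 X8.11 Y3.18
G1 X8.11 Y21.79
G1 X0.00 Y21.79
G1 X0.00 Y0.00
; layer 3
G0 Z15.77
G0 X0.00 Y0.00
G1 X26.81 Y0.00
G1 X26.81 Y3.18
G1 X8.11 Y3.18
G1 X8.11 Y21.79
G1 X0.00 Y21.79
G1 X0.00 Y0.00
; layer 4
G0 Z21.03
G0 X0.00 Y0.00
G1 X26.81 Y0.00
G1 X26.81 Y3.18
G1 X8.11 Y3.18
G1 X8.11 Y21.79
G1 X0.00 Y21.79
G1 X0.00 Y0.00
M2 ; end

The solid is an L-shaped prism: outer 26.8 × 21.8 mm, arm thicknesses ≈ 3.18 mm (horizontal) and 8.11 mm (vertical), extruded 21 mm in z. Slicing at Δz = 5.26 mm — 4 equal slices spanning the solid's height, so layer i sits at z = i·h/4 — gives 4 non-empty perimeters. Each is a 6-segment closed polygon; G0 lifts to the layer z and rapids to the start vertex, then G1 traces the edges.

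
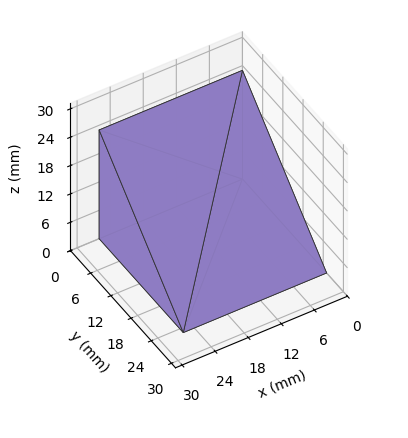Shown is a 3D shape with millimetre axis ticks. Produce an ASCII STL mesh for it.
Reading the render: the shape is a wedge (ramp): 26 × 25 mm base, rising to 23 mm along the y=0 edge and sloping linearly to z=0 at y=25 (dimensions read to the nearest mm from the axis ticks). For the STL, each face is triangulated and given an outward normal.

solid part
  facet normal 0.0000 0.0000 -1.0000
    outer loop
      vertex 26.0 25.0 0.0
      vertex 26.0 0.0 0.0
      vertex 0.0 0.0 0.0
    endloop
  endfacet
  facet normal 0.0000 0.0000 -1.0000
    outer loop
      vertex 0.0 25.0 0.0
      vertex 26.0 25.0 0.0
      vertex 0.0 0.0 0.0
    endloop
  endfacet
  facet normal 0.0000 -1.0000 0.0000
    outer loop
      vertex 0.0 0.0 0.0
      vertex 26.0 0.0 0.0
      vertex 26.0 0.0 23.0
    endloop
  endfacet
  facet normal 0.0000 -1.0000 0.0000
    outer loop
      vertex 0.0 0.0 0.0
      vertex 26.0 0.0 23.0
      vertex 0.0 0.0 23.0
    endloop
  endfacet
  facet normal 0.0000 0.6771 0.7359
    outer loop
      vertex 0.0 0.0 23.0
      vertex 26.0 0.0 23.0
      vertex 26.0 25.0 0.0
    endloop
  endfacet
  facet normal 0.0000 0.6771 0.7359
    outer loop
      vertex 0.0 0.0 23.0
      vertex 26.0 25.0 0.0
      vertex 0.0 25.0 0.0
    endloop
  endfacet
  facet normal -1.0000 0.0000 0.0000
    outer loop
      vertex 0.0 0.0 23.0
      vertex 0.0 25.0 0.0
      vertex 0.0 0.0 0.0
    endloop
  endfacet
  facet normal 1.0000 0.0000 0.0000
    outer loop
      vertex 26.0 0.0 0.0
      vertex 26.0 25.0 0.0
      vertex 26.0 0.0 23.0
    endloop
  endfacet
endsolid part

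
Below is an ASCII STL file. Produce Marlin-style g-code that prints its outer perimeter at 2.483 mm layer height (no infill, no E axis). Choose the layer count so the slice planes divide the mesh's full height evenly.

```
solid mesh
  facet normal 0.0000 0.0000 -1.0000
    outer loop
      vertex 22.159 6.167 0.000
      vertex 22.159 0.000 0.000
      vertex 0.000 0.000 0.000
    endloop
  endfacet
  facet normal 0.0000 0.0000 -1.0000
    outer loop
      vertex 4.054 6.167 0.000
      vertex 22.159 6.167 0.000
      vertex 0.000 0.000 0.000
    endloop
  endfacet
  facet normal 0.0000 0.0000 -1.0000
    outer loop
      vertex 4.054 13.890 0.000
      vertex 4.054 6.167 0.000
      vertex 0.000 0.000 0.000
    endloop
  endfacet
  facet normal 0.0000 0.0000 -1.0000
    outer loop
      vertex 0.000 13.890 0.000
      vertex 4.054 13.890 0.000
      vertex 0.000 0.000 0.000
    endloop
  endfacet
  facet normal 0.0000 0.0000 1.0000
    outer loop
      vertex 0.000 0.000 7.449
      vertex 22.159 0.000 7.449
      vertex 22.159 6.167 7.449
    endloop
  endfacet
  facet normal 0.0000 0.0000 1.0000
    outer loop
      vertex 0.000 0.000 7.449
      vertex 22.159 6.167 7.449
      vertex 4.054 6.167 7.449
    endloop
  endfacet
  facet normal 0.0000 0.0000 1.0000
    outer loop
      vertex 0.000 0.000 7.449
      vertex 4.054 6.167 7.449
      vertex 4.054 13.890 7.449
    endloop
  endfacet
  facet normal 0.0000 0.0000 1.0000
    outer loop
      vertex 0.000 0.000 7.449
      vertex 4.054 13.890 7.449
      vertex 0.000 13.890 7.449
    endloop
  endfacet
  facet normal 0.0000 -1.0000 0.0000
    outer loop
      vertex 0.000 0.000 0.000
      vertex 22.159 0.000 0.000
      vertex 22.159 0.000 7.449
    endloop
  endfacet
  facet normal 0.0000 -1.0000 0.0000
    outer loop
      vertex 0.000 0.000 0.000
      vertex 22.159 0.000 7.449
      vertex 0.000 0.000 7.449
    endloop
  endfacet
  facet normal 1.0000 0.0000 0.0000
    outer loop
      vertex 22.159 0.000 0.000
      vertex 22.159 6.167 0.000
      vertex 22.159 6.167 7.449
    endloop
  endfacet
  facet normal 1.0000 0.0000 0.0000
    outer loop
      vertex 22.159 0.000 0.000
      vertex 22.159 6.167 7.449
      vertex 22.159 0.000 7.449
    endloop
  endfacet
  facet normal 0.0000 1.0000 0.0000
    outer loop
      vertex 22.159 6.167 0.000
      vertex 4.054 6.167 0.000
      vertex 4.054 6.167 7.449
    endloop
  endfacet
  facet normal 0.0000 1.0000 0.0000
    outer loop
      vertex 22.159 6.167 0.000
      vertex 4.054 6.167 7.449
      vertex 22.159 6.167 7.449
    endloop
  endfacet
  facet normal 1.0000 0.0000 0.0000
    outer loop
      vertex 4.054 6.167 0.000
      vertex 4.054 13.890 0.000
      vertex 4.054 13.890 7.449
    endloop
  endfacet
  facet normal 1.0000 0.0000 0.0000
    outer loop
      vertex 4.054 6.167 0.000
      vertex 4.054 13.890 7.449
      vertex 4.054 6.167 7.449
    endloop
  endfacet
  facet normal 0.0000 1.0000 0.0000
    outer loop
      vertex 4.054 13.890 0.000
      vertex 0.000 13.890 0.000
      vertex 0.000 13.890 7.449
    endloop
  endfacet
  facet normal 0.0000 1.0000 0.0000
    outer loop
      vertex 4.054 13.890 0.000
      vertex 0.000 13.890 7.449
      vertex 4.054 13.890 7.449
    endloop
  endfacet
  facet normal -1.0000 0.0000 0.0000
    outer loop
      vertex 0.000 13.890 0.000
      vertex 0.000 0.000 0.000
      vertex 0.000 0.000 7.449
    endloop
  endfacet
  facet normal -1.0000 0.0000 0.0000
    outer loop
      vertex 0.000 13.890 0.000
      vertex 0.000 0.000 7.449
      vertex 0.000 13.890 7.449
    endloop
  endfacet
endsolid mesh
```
; perimeter-only toolpath
G21 ; units = mm
G90 ; absolute positioning
G28 ; home
; layer 1
G0 Z2.483
G0 X0.000 Y0.000
G1 X22.159 Y0.000
G1 X22.159 Y6.167
G1 X4.054 Y6.167
G1 X4.054 Y13.890
G1 X0.000 Y13.890
G1 X0.000 Y0.000
; layer 2
G0 Z4.966
G0 X0.000 Y0.000
G1 X22.159 Y0.000
G1 X22.159 Y6.167
G1 X4.054 Y6.167
G1 X4.054 Y13.890
G1 X0.000 Y13.890
G1 X0.000 Y0.000
; layer 3
G0 Z7.449
G0 X0.000 Y0.000
G1 X22.159 Y0.000
G1 X22.159 Y6.167
G1 X4.054 Y6.167
G1 X4.054 Y13.890
G1 X0.000 Y13.890
G1 X0.000 Y0.000
M2 ; end

The solid is an L-shaped prism: outer 22.2 × 13.9 mm, arm thicknesses ≈ 6.17 mm (horizontal) and 4.05 mm (vertical), extruded 7.45 mm in z. Slicing at Δz = 2.483 mm — 3 equal slices spanning the solid's height, so layer i sits at z = i·h/3 — gives 3 non-empty perimeters. Each is a 6-segment closed polygon; G0 lifts to the layer z and rapids to the start vertex, then G1 traces the edges.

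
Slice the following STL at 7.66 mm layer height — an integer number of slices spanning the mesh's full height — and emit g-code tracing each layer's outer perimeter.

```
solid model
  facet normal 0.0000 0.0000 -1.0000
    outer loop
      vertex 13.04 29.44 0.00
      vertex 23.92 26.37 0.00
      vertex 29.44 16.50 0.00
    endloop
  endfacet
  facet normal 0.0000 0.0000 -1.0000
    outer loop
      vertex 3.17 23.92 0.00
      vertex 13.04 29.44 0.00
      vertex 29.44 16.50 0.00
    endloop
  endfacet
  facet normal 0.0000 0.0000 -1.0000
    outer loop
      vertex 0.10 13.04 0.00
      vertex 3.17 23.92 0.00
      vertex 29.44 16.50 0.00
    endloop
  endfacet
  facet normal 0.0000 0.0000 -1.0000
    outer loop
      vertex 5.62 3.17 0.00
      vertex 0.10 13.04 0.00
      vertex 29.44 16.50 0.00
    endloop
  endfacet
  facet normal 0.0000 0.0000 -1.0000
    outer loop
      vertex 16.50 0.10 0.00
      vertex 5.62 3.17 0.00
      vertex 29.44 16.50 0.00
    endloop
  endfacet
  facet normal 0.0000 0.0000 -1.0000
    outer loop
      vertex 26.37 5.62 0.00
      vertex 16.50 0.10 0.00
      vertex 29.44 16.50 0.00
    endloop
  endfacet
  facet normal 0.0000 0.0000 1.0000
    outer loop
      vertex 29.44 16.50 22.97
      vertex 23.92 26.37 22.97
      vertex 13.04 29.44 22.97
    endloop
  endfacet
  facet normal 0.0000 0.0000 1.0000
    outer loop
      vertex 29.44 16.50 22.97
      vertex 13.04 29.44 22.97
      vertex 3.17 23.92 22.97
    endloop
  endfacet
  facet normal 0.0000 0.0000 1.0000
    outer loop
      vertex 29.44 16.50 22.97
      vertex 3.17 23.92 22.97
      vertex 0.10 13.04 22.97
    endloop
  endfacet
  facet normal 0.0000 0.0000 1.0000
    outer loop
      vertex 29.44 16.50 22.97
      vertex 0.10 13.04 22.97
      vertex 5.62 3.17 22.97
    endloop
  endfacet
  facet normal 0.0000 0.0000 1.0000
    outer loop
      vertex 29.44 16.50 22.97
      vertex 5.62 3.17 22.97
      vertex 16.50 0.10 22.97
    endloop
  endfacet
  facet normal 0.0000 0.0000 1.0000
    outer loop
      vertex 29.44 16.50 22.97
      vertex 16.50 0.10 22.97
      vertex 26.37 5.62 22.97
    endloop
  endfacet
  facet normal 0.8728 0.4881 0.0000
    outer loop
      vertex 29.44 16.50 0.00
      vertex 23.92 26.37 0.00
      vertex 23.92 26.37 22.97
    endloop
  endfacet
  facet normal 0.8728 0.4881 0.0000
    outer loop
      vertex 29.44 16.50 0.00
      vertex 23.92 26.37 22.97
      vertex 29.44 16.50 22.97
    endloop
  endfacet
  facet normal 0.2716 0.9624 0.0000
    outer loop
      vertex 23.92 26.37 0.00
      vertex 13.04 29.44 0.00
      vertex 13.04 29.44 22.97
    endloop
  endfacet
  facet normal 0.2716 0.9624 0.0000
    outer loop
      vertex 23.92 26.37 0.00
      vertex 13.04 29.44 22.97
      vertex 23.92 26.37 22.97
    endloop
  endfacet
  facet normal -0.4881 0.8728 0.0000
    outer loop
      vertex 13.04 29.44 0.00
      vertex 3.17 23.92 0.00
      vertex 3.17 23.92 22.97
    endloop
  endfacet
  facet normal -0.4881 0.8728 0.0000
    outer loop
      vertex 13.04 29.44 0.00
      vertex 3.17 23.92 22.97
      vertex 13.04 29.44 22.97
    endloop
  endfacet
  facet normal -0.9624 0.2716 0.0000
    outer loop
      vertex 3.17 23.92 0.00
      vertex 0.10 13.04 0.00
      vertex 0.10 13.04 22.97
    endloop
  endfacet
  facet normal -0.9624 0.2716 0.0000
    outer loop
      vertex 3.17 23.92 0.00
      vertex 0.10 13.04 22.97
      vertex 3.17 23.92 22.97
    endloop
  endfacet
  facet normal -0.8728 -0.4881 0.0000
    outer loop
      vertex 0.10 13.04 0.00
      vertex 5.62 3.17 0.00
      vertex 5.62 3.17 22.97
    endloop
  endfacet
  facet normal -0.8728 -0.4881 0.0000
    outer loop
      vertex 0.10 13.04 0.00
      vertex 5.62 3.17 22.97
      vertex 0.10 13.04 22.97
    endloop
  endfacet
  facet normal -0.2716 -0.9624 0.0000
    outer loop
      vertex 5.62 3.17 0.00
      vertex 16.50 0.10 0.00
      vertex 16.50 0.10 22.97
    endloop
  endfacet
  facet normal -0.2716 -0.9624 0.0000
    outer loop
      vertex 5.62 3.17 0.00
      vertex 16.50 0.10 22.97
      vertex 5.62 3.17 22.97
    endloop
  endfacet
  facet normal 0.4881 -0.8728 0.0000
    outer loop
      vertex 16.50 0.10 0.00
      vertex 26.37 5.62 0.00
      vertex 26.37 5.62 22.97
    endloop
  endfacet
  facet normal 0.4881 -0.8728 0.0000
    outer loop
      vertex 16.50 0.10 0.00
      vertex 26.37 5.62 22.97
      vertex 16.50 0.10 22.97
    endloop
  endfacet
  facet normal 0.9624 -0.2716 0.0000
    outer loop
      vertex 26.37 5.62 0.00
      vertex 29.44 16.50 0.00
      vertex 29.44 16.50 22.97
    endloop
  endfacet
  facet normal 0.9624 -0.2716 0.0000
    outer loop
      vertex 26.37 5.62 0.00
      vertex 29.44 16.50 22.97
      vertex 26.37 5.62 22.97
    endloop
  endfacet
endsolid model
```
; perimeter-only toolpath
G21 ; units = mm
G90 ; absolute positioning
G28 ; home
; layer 1
G0 Z7.66
G0 X29.44 Y16.50
G1 X23.92 Y26.37
G1 X13.04 Y29.44
G1 X3.17 Y23.92
G1 X0.10 Y13.04
G1 X5.62 Y3.17
G1 X16.50 Y0.10
G1 X26.37 Y5.62
G1 X29.44 Y16.50
; layer 2
G0 Z15.31
G0 X29.44 Y16.50
G1 X23.92 Y26.37
G1 X13.04 Y29.44
G1 X3.17 Y23.92
G1 X0.10 Y13.04
G1 X5.62 Y3.17
G1 X16.50 Y0.10
G1 X26.37 Y5.62
G1 X29.44 Y16.50
; layer 3
G0 Z22.97
G0 X29.44 Y16.50
G1 X23.92 Y26.37
G1 X13.04 Y29.44
G1 X3.17 Y23.92
G1 X0.10 Y13.04
G1 X5.62 Y3.17
G1 X16.50 Y0.10
G1 X26.37 Y5.62
G1 X29.44 Y16.50
M2 ; end

The solid is a regular 8-sided prism (a cylinder approximated with 8 flat sides), circumscribed radius ≈ 14.8 mm, height ≈ 23 mm. Slicing at Δz = 7.66 mm — 3 equal slices spanning the solid's height, so layer i sits at z = i·h/3 — gives 3 non-empty perimeters. Each is a 8-segment closed polygon; G0 lifts to the layer z and rapids to the start vertex, then G1 traces the edges.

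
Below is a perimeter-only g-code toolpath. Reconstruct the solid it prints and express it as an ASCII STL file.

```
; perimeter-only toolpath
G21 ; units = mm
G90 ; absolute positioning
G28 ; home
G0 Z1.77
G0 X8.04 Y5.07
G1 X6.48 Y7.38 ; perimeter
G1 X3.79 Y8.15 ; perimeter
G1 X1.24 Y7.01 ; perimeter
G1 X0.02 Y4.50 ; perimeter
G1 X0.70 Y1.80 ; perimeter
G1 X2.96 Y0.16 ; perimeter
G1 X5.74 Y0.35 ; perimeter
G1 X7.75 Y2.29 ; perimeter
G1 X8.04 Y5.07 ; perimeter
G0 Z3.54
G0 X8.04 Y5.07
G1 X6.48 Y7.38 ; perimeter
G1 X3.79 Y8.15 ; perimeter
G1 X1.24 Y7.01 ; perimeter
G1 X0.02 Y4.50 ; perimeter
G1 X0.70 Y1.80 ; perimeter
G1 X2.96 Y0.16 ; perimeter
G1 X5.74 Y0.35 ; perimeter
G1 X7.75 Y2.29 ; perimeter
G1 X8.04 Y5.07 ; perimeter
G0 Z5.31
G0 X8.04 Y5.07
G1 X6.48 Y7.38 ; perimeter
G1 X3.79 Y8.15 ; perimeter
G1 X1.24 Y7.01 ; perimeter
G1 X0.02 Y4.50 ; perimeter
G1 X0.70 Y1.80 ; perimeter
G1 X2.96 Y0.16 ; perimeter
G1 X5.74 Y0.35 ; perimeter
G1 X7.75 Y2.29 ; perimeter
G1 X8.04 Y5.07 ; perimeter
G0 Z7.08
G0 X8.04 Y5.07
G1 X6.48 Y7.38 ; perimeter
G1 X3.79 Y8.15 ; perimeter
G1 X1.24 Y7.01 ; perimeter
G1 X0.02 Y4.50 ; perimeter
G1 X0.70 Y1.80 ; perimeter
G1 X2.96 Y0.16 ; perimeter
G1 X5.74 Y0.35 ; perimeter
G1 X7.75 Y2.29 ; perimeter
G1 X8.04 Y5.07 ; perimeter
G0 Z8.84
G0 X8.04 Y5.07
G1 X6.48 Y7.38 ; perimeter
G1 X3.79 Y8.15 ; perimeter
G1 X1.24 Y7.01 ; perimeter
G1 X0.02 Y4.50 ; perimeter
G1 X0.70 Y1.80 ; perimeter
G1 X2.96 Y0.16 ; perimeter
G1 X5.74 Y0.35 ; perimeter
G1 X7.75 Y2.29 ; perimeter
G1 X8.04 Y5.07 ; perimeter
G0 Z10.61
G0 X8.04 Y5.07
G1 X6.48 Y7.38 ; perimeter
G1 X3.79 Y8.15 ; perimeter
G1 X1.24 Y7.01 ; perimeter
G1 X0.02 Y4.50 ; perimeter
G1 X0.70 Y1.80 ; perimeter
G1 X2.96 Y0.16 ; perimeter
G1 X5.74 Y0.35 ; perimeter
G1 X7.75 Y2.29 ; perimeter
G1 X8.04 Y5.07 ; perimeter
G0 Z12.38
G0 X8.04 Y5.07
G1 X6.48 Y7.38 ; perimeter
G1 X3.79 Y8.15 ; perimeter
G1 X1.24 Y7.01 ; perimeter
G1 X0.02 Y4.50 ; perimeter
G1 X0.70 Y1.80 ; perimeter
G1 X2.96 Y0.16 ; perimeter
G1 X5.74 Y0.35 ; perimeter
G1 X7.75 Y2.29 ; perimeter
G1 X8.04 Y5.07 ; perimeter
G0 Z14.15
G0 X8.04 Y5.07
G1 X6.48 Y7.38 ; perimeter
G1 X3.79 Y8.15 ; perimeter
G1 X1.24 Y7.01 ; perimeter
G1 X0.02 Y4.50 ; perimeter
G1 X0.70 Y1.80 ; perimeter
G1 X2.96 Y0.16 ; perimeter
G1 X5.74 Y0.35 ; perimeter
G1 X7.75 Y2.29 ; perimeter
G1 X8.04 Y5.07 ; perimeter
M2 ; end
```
solid part
  facet normal 0.0000 0.0000 -1.0000
    outer loop
      vertex 3.79 8.15 0.00
      vertex 6.48 7.38 0.00
      vertex 8.04 5.07 0.00
    endloop
  endfacet
  facet normal 0.0000 0.0000 -1.0000
    outer loop
      vertex 1.24 7.01 0.00
      vertex 3.79 8.15 0.00
      vertex 8.04 5.07 0.00
    endloop
  endfacet
  facet normal 0.0000 0.0000 -1.0000
    outer loop
      vertex 0.02 4.50 0.00
      vertex 1.24 7.01 0.00
      vertex 8.04 5.07 0.00
    endloop
  endfacet
  facet normal 0.0000 0.0000 -1.0000
    outer loop
      vertex 0.70 1.80 0.00
      vertex 0.02 4.50 0.00
      vertex 8.04 5.07 0.00
    endloop
  endfacet
  facet normal 0.0000 0.0000 -1.0000
    outer loop
      vertex 2.96 0.16 0.00
      vertex 0.70 1.80 0.00
      vertex 8.04 5.07 0.00
    endloop
  endfacet
  facet normal 0.0000 0.0000 -1.0000
    outer loop
      vertex 5.74 0.35 0.00
      vertex 2.96 0.16 0.00
      vertex 8.04 5.07 0.00
    endloop
  endfacet
  facet normal 0.0000 0.0000 -1.0000
    outer loop
      vertex 7.75 2.29 0.00
      vertex 5.74 0.35 0.00
      vertex 8.04 5.07 0.00
    endloop
  endfacet
  facet normal 0.0000 0.0000 1.0000
    outer loop
      vertex 8.04 5.07 14.15
      vertex 6.48 7.38 14.15
      vertex 3.79 8.15 14.15
    endloop
  endfacet
  facet normal 0.0000 0.0000 1.0000
    outer loop
      vertex 8.04 5.07 14.15
      vertex 3.79 8.15 14.15
      vertex 1.24 7.01 14.15
    endloop
  endfacet
  facet normal 0.0000 0.0000 1.0000
    outer loop
      vertex 8.04 5.07 14.15
      vertex 1.24 7.01 14.15
      vertex 0.02 4.50 14.15
    endloop
  endfacet
  facet normal 0.0000 0.0000 1.0000
    outer loop
      vertex 8.04 5.07 14.15
      vertex 0.02 4.50 14.15
      vertex 0.70 1.80 14.15
    endloop
  endfacet
  facet normal 0.0000 0.0000 1.0000
    outer loop
      vertex 8.04 5.07 14.15
      vertex 0.70 1.80 14.15
      vertex 2.96 0.16 14.15
    endloop
  endfacet
  facet normal 0.0000 0.0000 1.0000
    outer loop
      vertex 8.04 5.07 14.15
      vertex 2.96 0.16 14.15
      vertex 5.74 0.35 14.15
    endloop
  endfacet
  facet normal 0.0000 0.0000 1.0000
    outer loop
      vertex 8.04 5.07 14.15
      vertex 5.74 0.35 14.15
      vertex 7.75 2.29 14.15
    endloop
  endfacet
  facet normal 0.8287 0.5597 0.0000
    outer loop
      vertex 8.04 5.07 0.00
      vertex 6.48 7.38 0.00
      vertex 6.48 7.38 14.15
    endloop
  endfacet
  facet normal 0.8287 0.5597 0.0000
    outer loop
      vertex 8.04 5.07 0.00
      vertex 6.48 7.38 14.15
      vertex 8.04 5.07 14.15
    endloop
  endfacet
  facet normal 0.2752 0.9614 0.0000
    outer loop
      vertex 6.48 7.38 0.00
      vertex 3.79 8.15 0.00
      vertex 3.79 8.15 14.15
    endloop
  endfacet
  facet normal 0.2752 0.9614 0.0000
    outer loop
      vertex 6.48 7.38 0.00
      vertex 3.79 8.15 14.15
      vertex 6.48 7.38 14.15
    endloop
  endfacet
  facet normal -0.4081 0.9129 0.0000
    outer loop
      vertex 3.79 8.15 0.00
      vertex 1.24 7.01 0.00
      vertex 1.24 7.01 14.15
    endloop
  endfacet
  facet normal -0.4081 0.9129 0.0000
    outer loop
      vertex 3.79 8.15 0.00
      vertex 1.24 7.01 14.15
      vertex 3.79 8.15 14.15
    endloop
  endfacet
  facet normal -0.8994 0.4372 0.0000
    outer loop
      vertex 1.24 7.01 0.00
      vertex 0.02 4.50 0.00
      vertex 0.02 4.50 14.15
    endloop
  endfacet
  facet normal -0.8994 0.4372 0.0000
    outer loop
      vertex 1.24 7.01 0.00
      vertex 0.02 4.50 14.15
      vertex 1.24 7.01 14.15
    endloop
  endfacet
  facet normal -0.9697 -0.2442 0.0000
    outer loop
      vertex 0.02 4.50 0.00
      vertex 0.70 1.80 0.00
      vertex 0.70 1.80 14.15
    endloop
  endfacet
  facet normal -0.9697 -0.2442 0.0000
    outer loop
      vertex 0.02 4.50 0.00
      vertex 0.70 1.80 14.15
      vertex 0.02 4.50 14.15
    endloop
  endfacet
  facet normal -0.5873 -0.8094 0.0000
    outer loop
      vertex 0.70 1.80 0.00
      vertex 2.96 0.16 0.00
      vertex 2.96 0.16 14.15
    endloop
  endfacet
  facet normal -0.5873 -0.8094 0.0000
    outer loop
      vertex 0.70 1.80 0.00
      vertex 2.96 0.16 14.15
      vertex 0.70 1.80 14.15
    endloop
  endfacet
  facet normal 0.0682 -0.9977 0.0000
    outer loop
      vertex 2.96 0.16 0.00
      vertex 5.74 0.35 0.00
      vertex 5.74 0.35 14.15
    endloop
  endfacet
  facet normal 0.0682 -0.9977 0.0000
    outer loop
      vertex 2.96 0.16 0.00
      vertex 5.74 0.35 14.15
      vertex 2.96 0.16 14.15
    endloop
  endfacet
  facet normal 0.6945 -0.7195 0.0000
    outer loop
      vertex 5.74 0.35 0.00
      vertex 7.75 2.29 0.00
      vertex 7.75 2.29 14.15
    endloop
  endfacet
  facet normal 0.6945 -0.7195 0.0000
    outer loop
      vertex 5.74 0.35 0.00
      vertex 7.75 2.29 14.15
      vertex 5.74 0.35 14.15
    endloop
  endfacet
  facet normal 0.9946 -0.1038 0.0000
    outer loop
      vertex 7.75 2.29 0.00
      vertex 8.04 5.07 0.00
      vertex 8.04 5.07 14.15
    endloop
  endfacet
  facet normal 0.9946 -0.1038 0.0000
    outer loop
      vertex 7.75 2.29 0.00
      vertex 8.04 5.07 14.15
      vertex 7.75 2.29 14.15
    endloop
  endfacet
endsolid part

The G0 Z moves step by Δz≈1.77 mm. Every layer's G1 loop is the same polygon, so the solid is a straight extrusion of it from z=0 to z≈14.2. Closing with flat bottom and top caps and triangulating gives 32 facets — a regular 9-sided prism (a cylinder approximated with 9 flat sides), circumscribed radius ≈ 4.08 mm, height ≈ 14.2 mm.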